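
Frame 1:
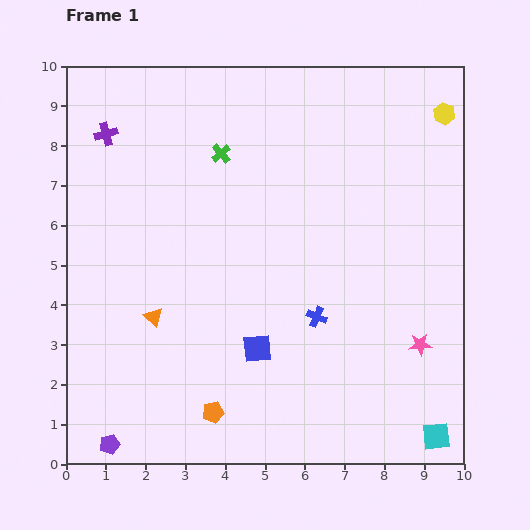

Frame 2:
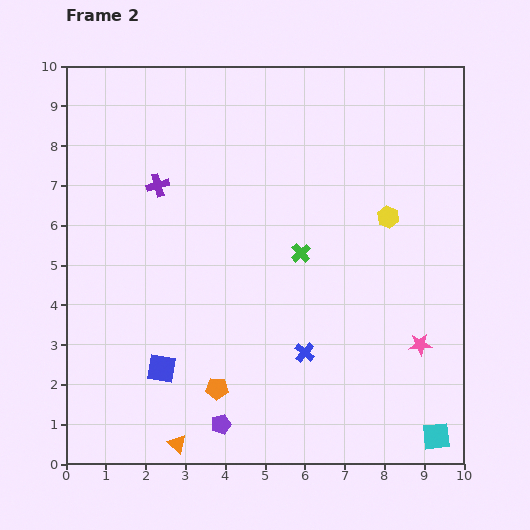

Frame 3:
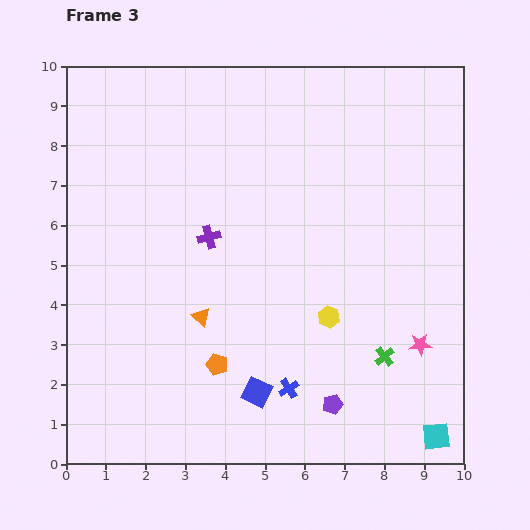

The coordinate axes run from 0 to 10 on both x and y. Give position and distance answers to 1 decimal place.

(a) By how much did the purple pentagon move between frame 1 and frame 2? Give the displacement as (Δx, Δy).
(2.8, 0.5)

The purple pentagon was at (1.1, 0.5) in frame 1 and (3.9, 1.0) in frame 2.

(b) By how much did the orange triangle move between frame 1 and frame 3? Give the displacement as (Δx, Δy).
(1.2, 0.0)

The orange triangle was at (2.2, 3.7) in frame 1 and (3.4, 3.7) in frame 3.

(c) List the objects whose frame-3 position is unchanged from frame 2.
the pink star, the cyan square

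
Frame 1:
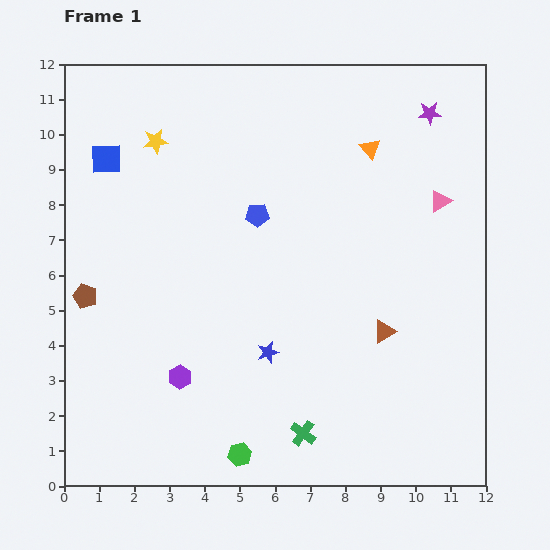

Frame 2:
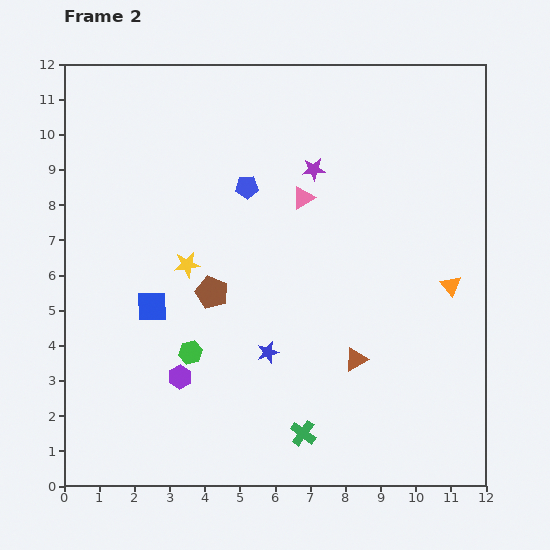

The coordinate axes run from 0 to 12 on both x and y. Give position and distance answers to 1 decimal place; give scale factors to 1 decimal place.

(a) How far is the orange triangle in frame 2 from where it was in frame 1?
4.5

The orange triangle moved from (8.7, 9.6) to (11.0, 5.7), a distance of √(2.3² + 3.9²) ≈ 4.5.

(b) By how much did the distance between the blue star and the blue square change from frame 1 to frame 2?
-3.7

Distance in frame 1: 7.2. Distance in frame 2: 3.5.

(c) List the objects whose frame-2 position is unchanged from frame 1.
the purple hexagon, the blue star, the green cross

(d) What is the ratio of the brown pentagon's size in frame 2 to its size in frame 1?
1.3×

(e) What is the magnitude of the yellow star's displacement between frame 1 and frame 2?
3.6

The yellow star moved from (2.6, 9.8) to (3.5, 6.3), a distance of √(0.9² + 3.5²) ≈ 3.6.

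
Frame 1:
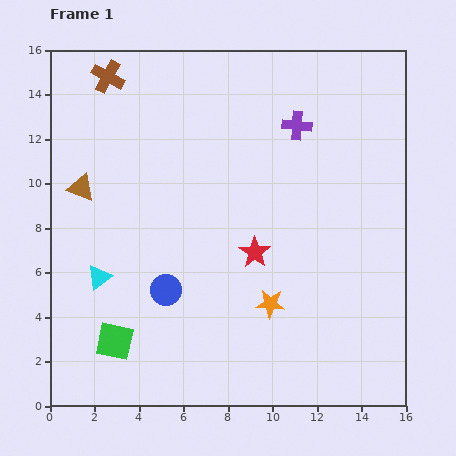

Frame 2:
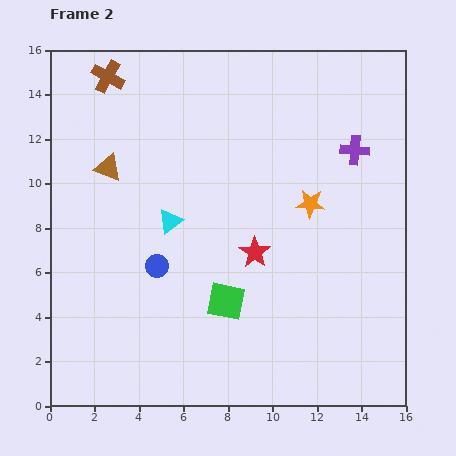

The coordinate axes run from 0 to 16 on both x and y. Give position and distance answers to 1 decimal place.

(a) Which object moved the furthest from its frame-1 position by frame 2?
the green square

(moved 5.3; next 4.8)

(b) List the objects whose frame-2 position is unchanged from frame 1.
the red star, the brown cross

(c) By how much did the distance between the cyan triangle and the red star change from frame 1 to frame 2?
-3.1

Distance in frame 1: 7.1. Distance in frame 2: 4.0.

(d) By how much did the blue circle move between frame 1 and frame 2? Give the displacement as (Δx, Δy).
(-0.4, 1.1)

The blue circle was at (5.2, 5.2) in frame 1 and (4.8, 6.3) in frame 2.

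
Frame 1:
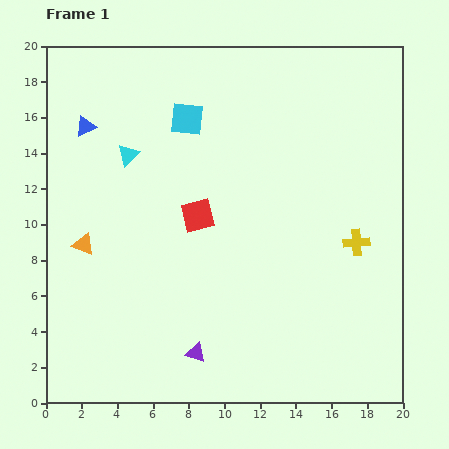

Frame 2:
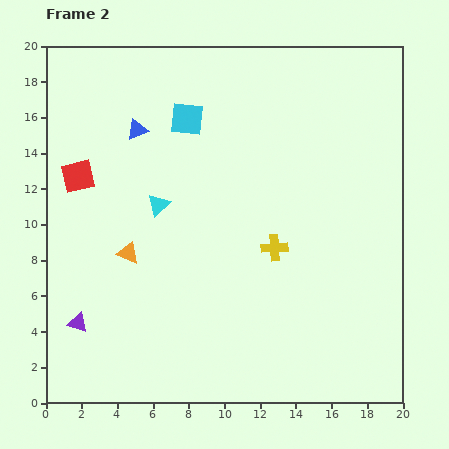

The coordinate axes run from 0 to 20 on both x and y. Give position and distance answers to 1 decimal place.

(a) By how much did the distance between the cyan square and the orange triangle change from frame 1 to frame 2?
-0.9

Distance in frame 1: 9.1. Distance in frame 2: 8.2.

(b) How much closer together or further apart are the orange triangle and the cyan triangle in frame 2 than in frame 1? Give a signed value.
-2.4

Distance in frame 1: 5.6. Distance in frame 2: 3.2.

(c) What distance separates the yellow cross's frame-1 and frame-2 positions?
4.6

The yellow cross moved from (17.4, 9.0) to (12.8, 8.7), a distance of √(4.6² + 0.3²) ≈ 4.6.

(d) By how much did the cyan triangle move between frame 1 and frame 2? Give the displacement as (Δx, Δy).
(1.7, -2.8)

The cyan triangle was at (4.6, 13.9) in frame 1 and (6.3, 11.1) in frame 2.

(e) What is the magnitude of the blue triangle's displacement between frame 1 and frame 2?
2.9

The blue triangle moved from (2.2, 15.5) to (5.1, 15.3), a distance of √(2.9² + 0.2²) ≈ 2.9.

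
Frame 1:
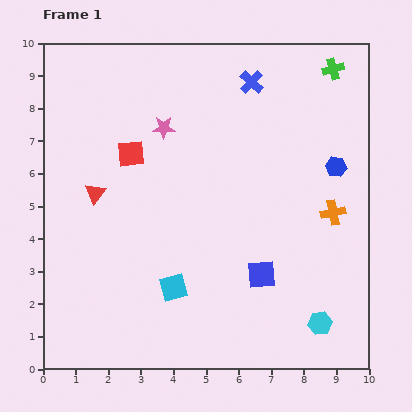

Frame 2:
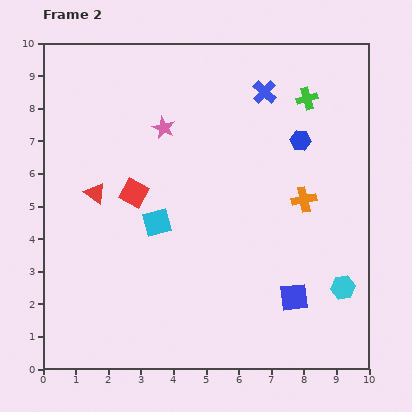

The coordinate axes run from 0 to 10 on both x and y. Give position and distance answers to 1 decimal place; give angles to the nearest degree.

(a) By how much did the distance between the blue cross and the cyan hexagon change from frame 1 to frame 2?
-1.2

Distance in frame 1: 7.7. Distance in frame 2: 6.5.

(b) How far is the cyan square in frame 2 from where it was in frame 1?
2.1

The cyan square moved from (4.0, 2.5) to (3.5, 4.5), a distance of √(0.5² + 2.0²) ≈ 2.1.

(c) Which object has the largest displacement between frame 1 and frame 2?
the cyan square

(moved 2.1; next 1.4)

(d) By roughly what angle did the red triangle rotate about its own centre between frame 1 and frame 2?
33° counter-clockwise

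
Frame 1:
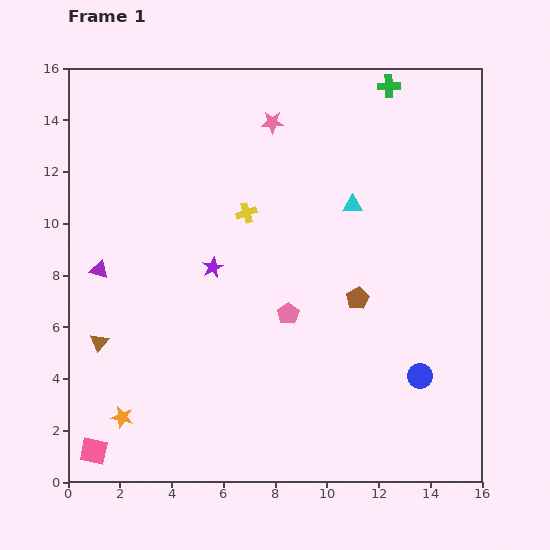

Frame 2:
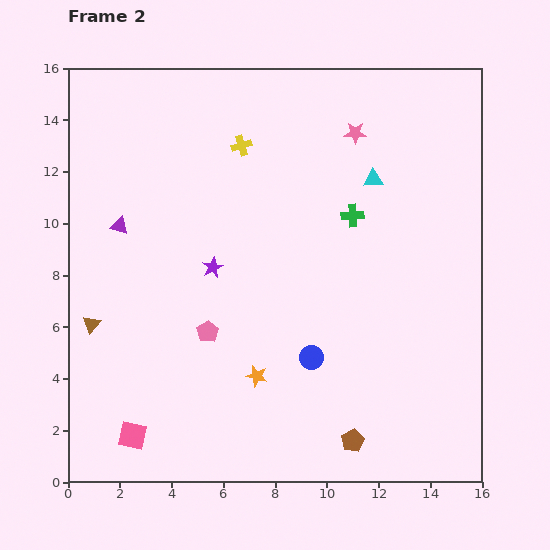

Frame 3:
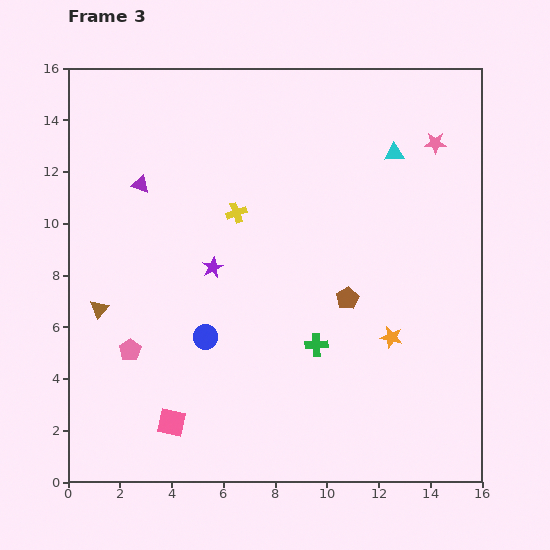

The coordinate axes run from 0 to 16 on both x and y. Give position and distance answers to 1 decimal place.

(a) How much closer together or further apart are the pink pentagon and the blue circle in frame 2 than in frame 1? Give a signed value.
-1.5

Distance in frame 1: 5.6. Distance in frame 2: 4.1.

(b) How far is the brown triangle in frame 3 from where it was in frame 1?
1.3

The brown triangle moved from (1.2, 5.4) to (1.2, 6.7), a distance of √(0.0² + 1.3²) ≈ 1.3.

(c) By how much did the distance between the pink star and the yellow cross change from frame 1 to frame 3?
+4.6

Distance in frame 1: 3.6. Distance in frame 3: 8.2.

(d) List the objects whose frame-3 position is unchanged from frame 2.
the purple star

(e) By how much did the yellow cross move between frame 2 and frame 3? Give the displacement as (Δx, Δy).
(-0.2, -2.6)

The yellow cross was at (6.7, 13.0) in frame 2 and (6.5, 10.4) in frame 3.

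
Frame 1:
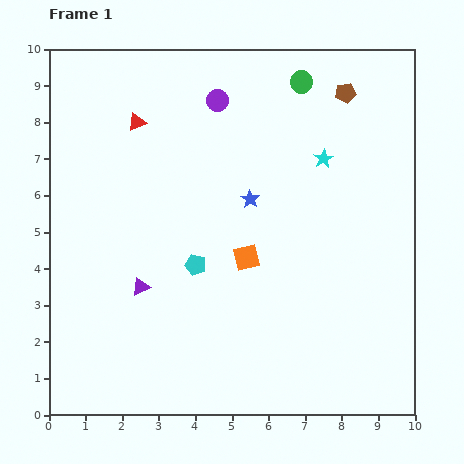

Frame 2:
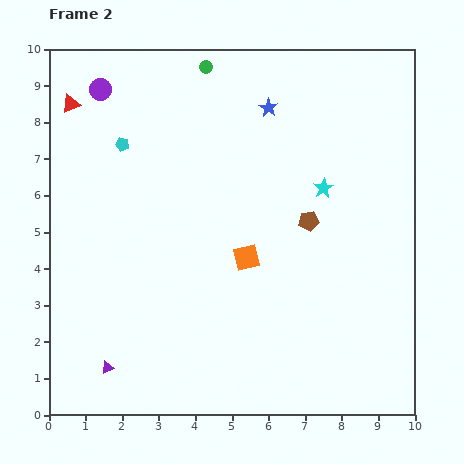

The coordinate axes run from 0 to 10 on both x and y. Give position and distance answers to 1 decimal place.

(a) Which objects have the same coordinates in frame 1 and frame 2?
the orange square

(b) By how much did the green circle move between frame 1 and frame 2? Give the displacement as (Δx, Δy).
(-2.6, 0.4)

The green circle was at (6.9, 9.1) in frame 1 and (4.3, 9.5) in frame 2.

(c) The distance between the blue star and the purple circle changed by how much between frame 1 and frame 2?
+1.8

Distance in frame 1: 2.8. Distance in frame 2: 4.6.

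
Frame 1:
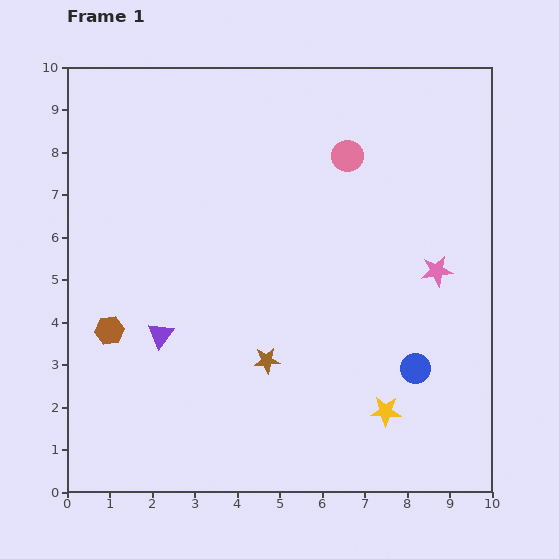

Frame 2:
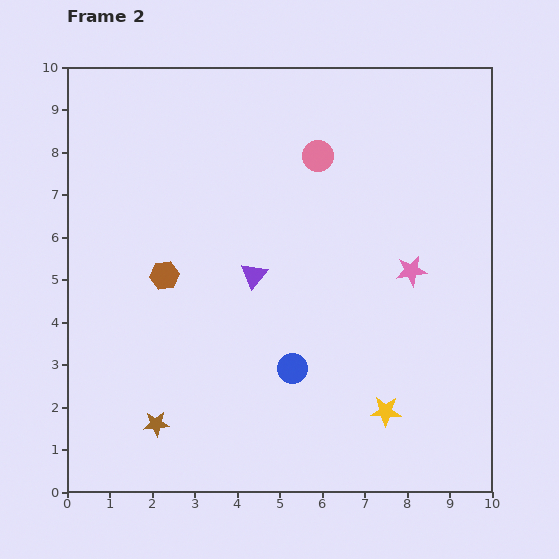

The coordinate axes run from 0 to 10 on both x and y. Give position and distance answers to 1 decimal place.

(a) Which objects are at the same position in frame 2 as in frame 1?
the yellow star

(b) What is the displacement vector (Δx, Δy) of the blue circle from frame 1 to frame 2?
(-2.9, 0.0)

The blue circle was at (8.2, 2.9) in frame 1 and (5.3, 2.9) in frame 2.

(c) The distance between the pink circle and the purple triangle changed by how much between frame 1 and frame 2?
-2.9

Distance in frame 1: 6.1. Distance in frame 2: 3.2.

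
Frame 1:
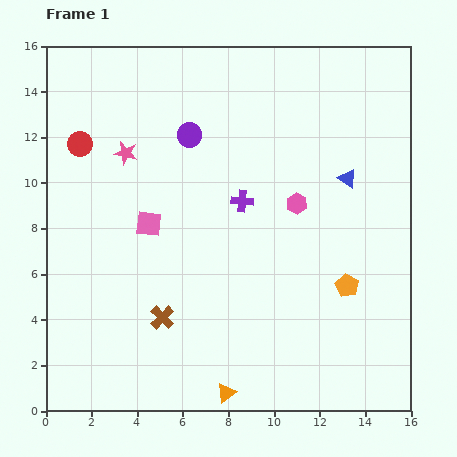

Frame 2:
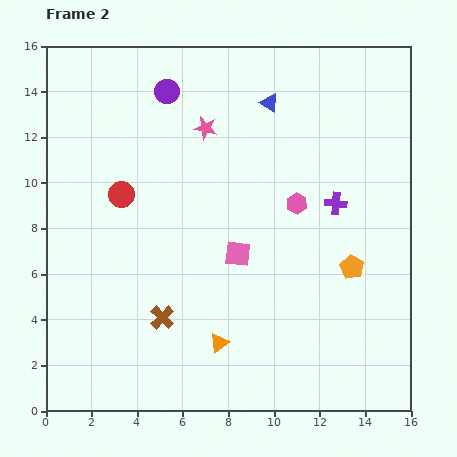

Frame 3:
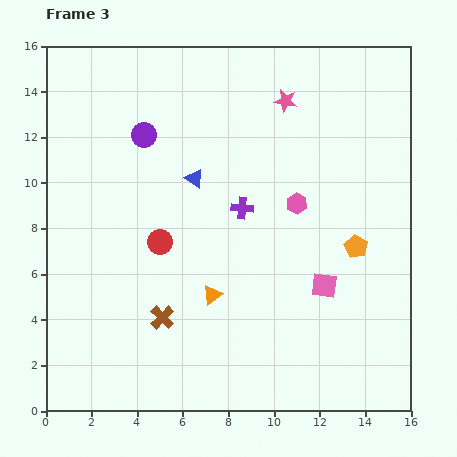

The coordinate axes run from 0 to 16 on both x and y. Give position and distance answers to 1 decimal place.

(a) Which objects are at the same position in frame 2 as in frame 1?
the pink hexagon, the brown cross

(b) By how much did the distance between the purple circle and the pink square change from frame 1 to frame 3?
+6.0

Distance in frame 1: 4.3. Distance in frame 3: 10.3.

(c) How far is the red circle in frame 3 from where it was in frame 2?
2.7

The red circle moved from (3.3, 9.5) to (5.0, 7.4), a distance of √(1.7² + 2.1²) ≈ 2.7.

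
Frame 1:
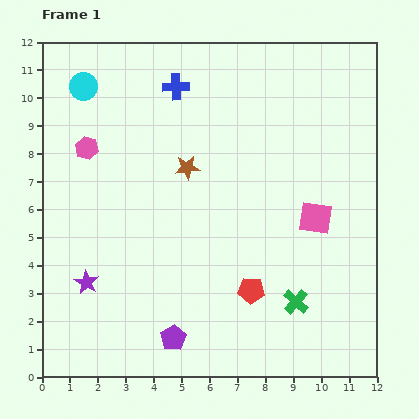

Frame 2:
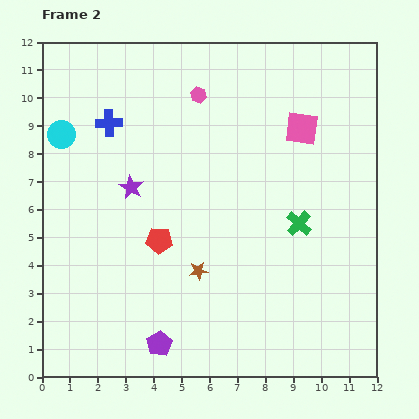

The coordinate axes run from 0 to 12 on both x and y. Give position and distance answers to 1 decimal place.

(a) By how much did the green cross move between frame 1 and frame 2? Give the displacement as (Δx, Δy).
(0.1, 2.8)

The green cross was at (9.1, 2.7) in frame 1 and (9.2, 5.5) in frame 2.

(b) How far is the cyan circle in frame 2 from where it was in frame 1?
1.9

The cyan circle moved from (1.5, 10.4) to (0.7, 8.7), a distance of √(0.8² + 1.7²) ≈ 1.9.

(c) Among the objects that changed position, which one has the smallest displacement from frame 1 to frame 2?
the purple pentagon

(moved 0.5)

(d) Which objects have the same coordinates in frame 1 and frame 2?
none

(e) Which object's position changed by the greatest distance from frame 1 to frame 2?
the pink hexagon

(moved 4.4; next 3.8)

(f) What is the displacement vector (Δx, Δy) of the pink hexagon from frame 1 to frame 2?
(4.0, 1.9)

The pink hexagon was at (1.6, 8.2) in frame 1 and (5.6, 10.1) in frame 2.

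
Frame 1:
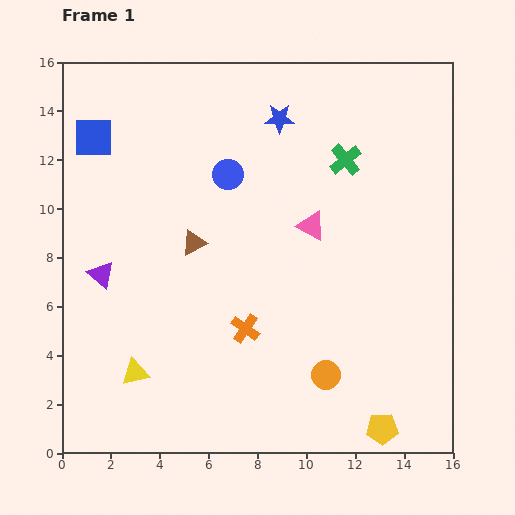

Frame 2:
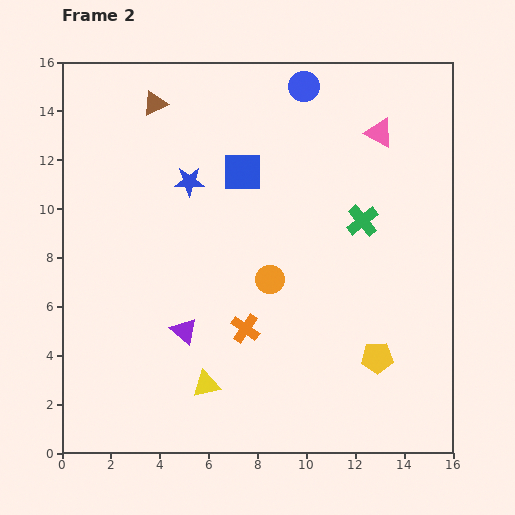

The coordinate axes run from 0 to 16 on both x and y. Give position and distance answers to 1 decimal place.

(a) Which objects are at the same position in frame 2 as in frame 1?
the orange cross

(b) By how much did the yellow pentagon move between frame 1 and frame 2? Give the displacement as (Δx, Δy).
(-0.2, 2.9)

The yellow pentagon was at (13.1, 1.0) in frame 1 and (12.9, 3.9) in frame 2.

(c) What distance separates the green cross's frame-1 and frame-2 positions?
2.6

The green cross moved from (11.6, 12.0) to (12.3, 9.5), a distance of √(0.7² + 2.5²) ≈ 2.6.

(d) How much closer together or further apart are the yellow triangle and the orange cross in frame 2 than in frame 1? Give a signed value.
-2.0

Distance in frame 1: 4.8. Distance in frame 2: 2.8.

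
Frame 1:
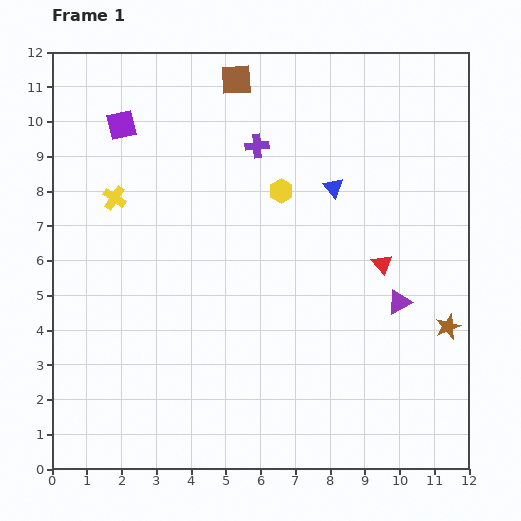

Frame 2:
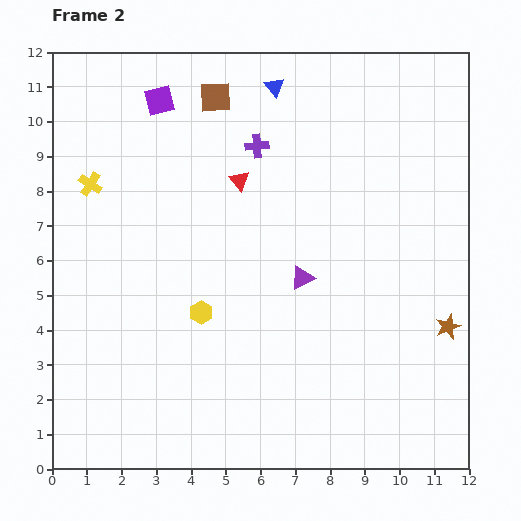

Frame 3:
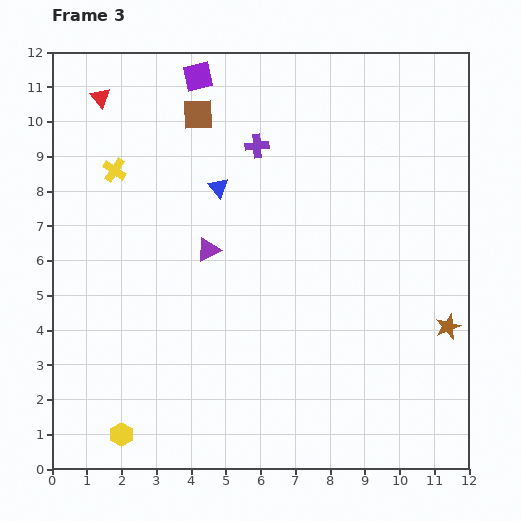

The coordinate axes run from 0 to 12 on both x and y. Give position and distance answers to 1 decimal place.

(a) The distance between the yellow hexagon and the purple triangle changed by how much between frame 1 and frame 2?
-1.6

Distance in frame 1: 4.7. Distance in frame 2: 3.1.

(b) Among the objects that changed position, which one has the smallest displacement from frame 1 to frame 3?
the yellow cross

(moved 0.8)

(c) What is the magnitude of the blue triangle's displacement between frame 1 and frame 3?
3.3

The blue triangle moved from (8.1, 8.1) to (4.8, 8.1), a distance of √(3.3² + 0.0²) ≈ 3.3.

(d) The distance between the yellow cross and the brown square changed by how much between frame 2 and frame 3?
-1.5

Distance in frame 2: 4.4. Distance in frame 3: 2.9.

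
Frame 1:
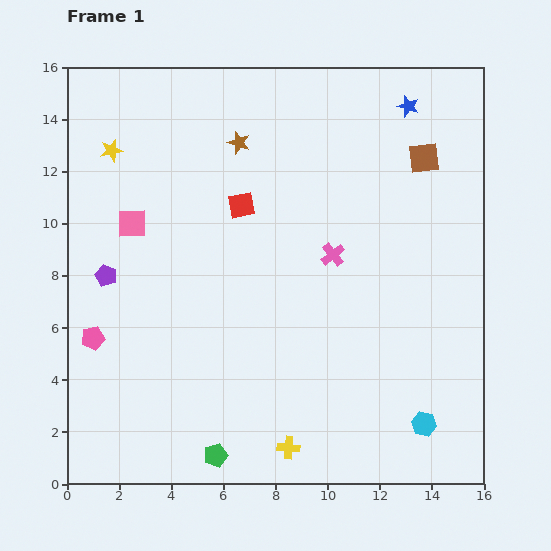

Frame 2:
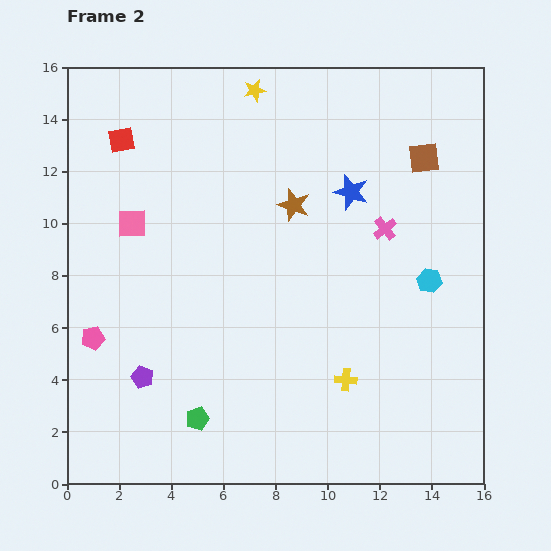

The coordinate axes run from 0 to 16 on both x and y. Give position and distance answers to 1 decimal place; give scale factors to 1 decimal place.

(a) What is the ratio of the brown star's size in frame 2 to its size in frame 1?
1.5×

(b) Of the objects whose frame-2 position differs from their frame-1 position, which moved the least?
the green pentagon

(moved 1.6)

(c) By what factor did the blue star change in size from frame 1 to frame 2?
1.6×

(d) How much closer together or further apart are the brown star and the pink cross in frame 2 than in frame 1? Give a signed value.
-2.0

Distance in frame 1: 5.6. Distance in frame 2: 3.6.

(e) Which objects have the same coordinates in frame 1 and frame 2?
the brown square, the pink square, the pink pentagon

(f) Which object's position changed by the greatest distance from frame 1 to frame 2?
the yellow star

(moved 6.0; next 5.5)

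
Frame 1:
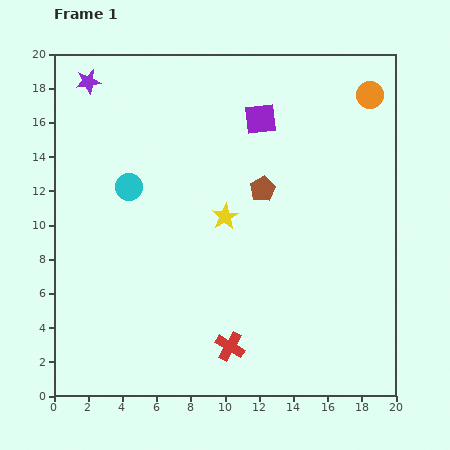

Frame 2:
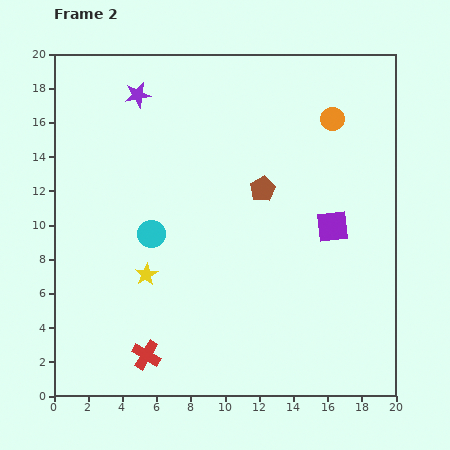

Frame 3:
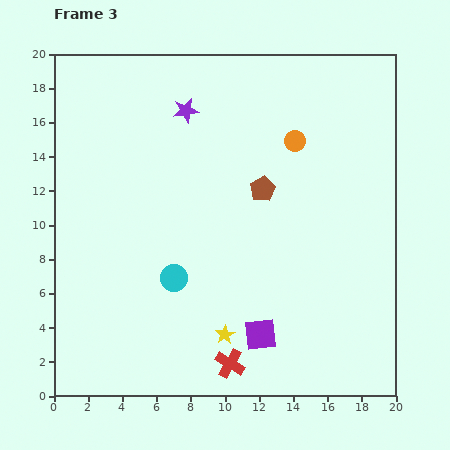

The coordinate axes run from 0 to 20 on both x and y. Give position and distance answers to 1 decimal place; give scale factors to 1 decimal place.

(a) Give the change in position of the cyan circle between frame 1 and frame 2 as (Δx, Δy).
(1.3, -2.7)

The cyan circle was at (4.4, 12.2) in frame 1 and (5.7, 9.5) in frame 2.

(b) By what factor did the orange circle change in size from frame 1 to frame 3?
0.8×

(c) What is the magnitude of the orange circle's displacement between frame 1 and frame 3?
5.2

The orange circle moved from (18.5, 17.6) to (14.1, 14.9), a distance of √(4.4² + 2.7²) ≈ 5.2.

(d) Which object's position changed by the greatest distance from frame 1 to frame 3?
the purple square

(moved 12.6; next 6.9)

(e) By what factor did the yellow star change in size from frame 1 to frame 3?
0.7×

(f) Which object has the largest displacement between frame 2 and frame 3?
the purple square

(moved 7.6; next 5.8)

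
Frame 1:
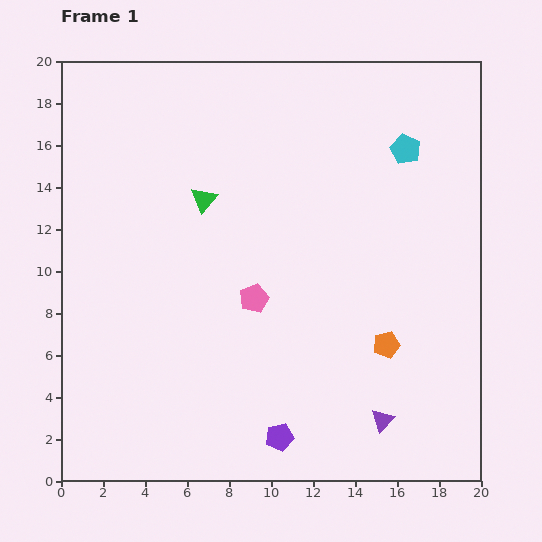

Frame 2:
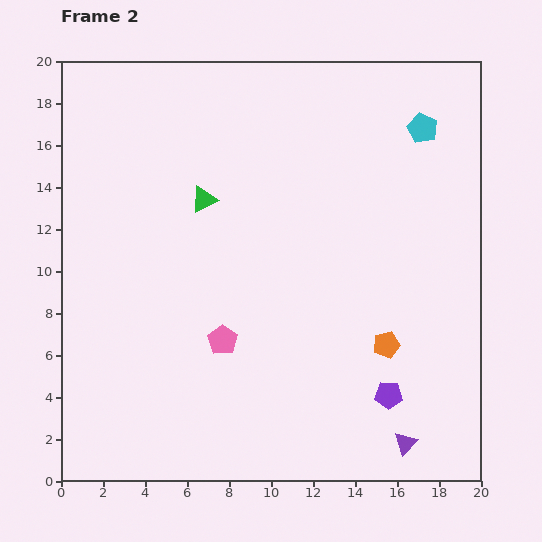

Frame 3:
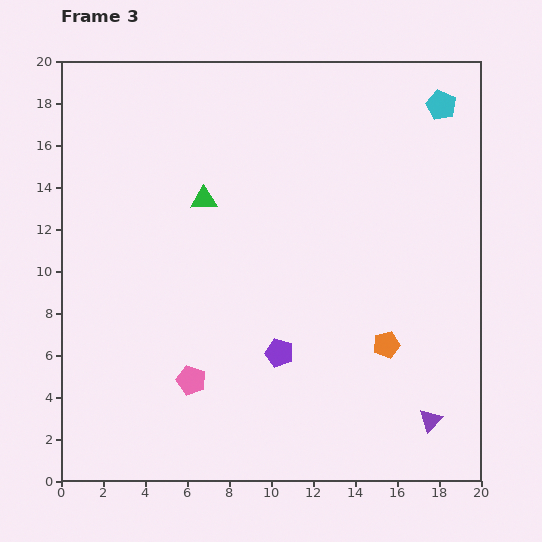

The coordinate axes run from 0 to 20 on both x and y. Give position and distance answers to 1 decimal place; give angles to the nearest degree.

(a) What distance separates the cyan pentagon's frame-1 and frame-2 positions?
1.3

The cyan pentagon moved from (16.4, 15.8) to (17.2, 16.8), a distance of √(0.8² + 1.0²) ≈ 1.3.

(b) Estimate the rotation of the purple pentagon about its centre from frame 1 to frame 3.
31° clockwise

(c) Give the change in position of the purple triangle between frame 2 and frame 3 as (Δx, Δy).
(1.2, 1.1)

The purple triangle was at (16.4, 1.8) in frame 2 and (17.6, 2.9) in frame 3.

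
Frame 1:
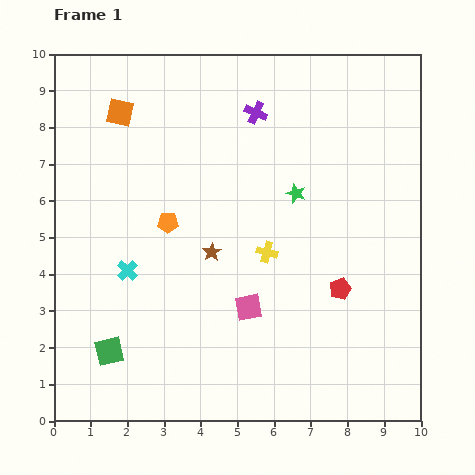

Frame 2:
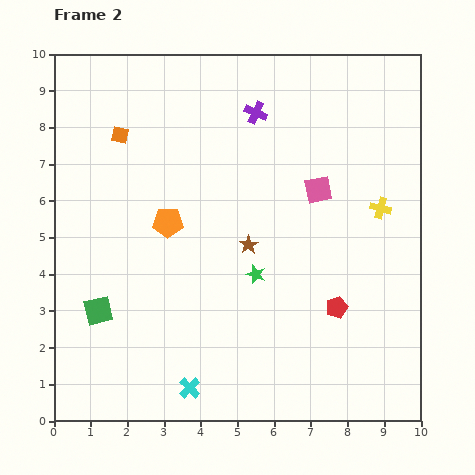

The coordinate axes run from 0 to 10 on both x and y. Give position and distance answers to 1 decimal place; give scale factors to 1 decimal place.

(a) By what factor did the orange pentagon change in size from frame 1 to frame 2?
1.4×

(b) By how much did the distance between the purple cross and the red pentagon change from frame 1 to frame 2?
+0.4

Distance in frame 1: 5.3. Distance in frame 2: 5.7.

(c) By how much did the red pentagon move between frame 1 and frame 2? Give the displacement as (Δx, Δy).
(-0.1, -0.5)

The red pentagon was at (7.8, 3.6) in frame 1 and (7.7, 3.1) in frame 2.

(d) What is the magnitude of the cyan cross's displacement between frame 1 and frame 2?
3.6

The cyan cross moved from (2.0, 4.1) to (3.7, 0.9), a distance of √(1.7² + 3.2²) ≈ 3.6.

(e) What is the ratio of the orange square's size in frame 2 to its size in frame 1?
0.6×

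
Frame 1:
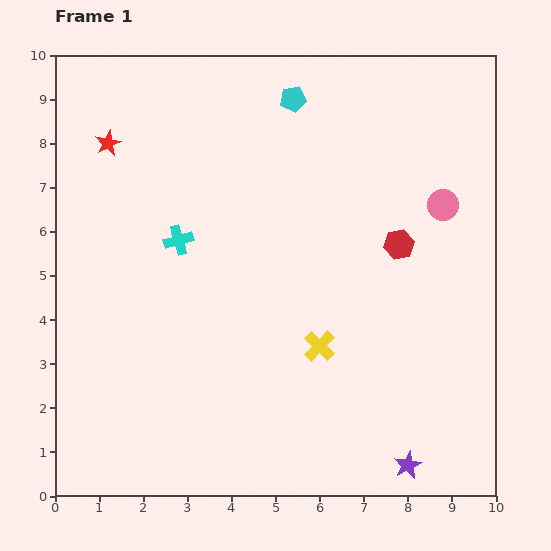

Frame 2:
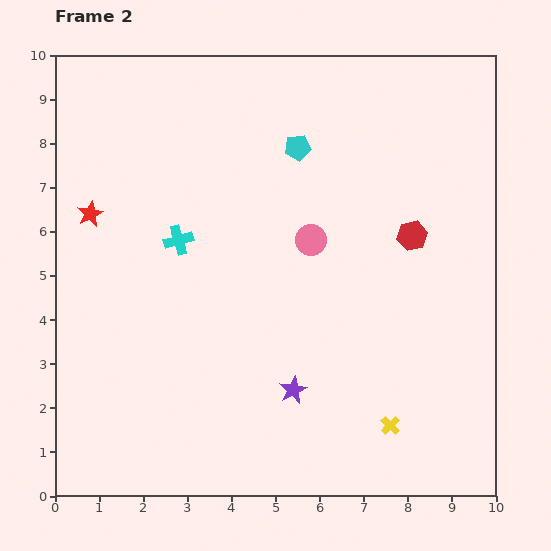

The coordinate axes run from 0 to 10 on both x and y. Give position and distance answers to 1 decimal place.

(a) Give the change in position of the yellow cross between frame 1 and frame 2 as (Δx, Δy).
(1.6, -1.8)

The yellow cross was at (6.0, 3.4) in frame 1 and (7.6, 1.6) in frame 2.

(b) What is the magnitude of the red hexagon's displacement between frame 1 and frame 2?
0.4

The red hexagon moved from (7.8, 5.7) to (8.1, 5.9), a distance of √(0.3² + 0.2²) ≈ 0.4.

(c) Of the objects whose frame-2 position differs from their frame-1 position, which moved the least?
the red hexagon

(moved 0.4)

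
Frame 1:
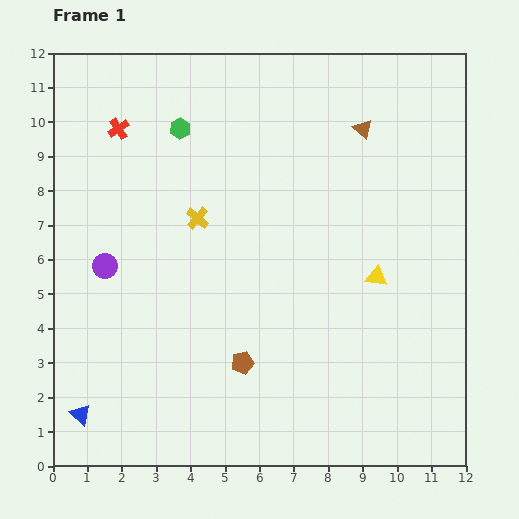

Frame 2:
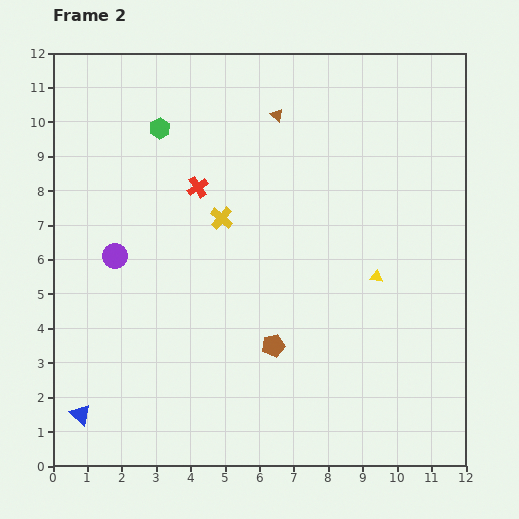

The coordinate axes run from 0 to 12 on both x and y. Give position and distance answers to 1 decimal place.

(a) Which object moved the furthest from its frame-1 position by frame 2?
the red cross

(moved 2.9; next 2.5)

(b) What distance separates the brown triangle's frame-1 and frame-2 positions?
2.5

The brown triangle moved from (9.0, 9.8) to (6.5, 10.2), a distance of √(2.5² + 0.4²) ≈ 2.5.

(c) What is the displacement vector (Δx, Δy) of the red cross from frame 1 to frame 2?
(2.3, -1.7)

The red cross was at (1.9, 9.8) in frame 1 and (4.2, 8.1) in frame 2.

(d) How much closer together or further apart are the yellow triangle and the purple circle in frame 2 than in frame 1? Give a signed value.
-0.3

Distance in frame 1: 7.9. Distance in frame 2: 7.6.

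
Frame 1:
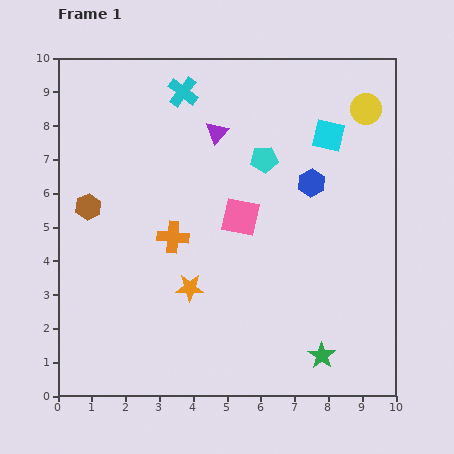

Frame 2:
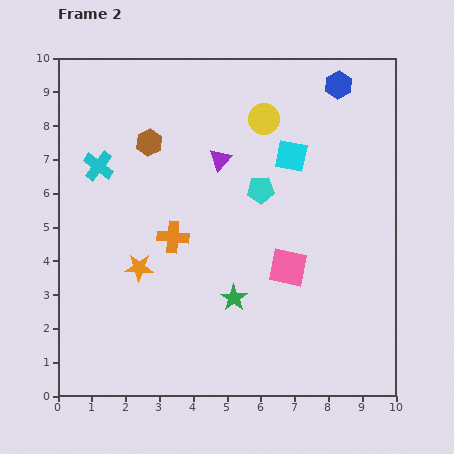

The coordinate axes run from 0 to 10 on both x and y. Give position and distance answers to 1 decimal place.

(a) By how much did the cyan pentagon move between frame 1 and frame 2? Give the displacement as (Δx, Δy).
(-0.1, -0.9)

The cyan pentagon was at (6.1, 7.0) in frame 1 and (6.0, 6.1) in frame 2.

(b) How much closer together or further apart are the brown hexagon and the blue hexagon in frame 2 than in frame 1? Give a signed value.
-0.7

Distance in frame 1: 6.6. Distance in frame 2: 5.9.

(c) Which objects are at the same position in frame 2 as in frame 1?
the orange cross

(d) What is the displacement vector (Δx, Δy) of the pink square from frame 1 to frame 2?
(1.4, -1.5)

The pink square was at (5.4, 5.3) in frame 1 and (6.8, 3.8) in frame 2.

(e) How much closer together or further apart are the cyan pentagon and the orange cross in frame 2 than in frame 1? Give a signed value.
-0.5

Distance in frame 1: 3.5. Distance in frame 2: 3.0.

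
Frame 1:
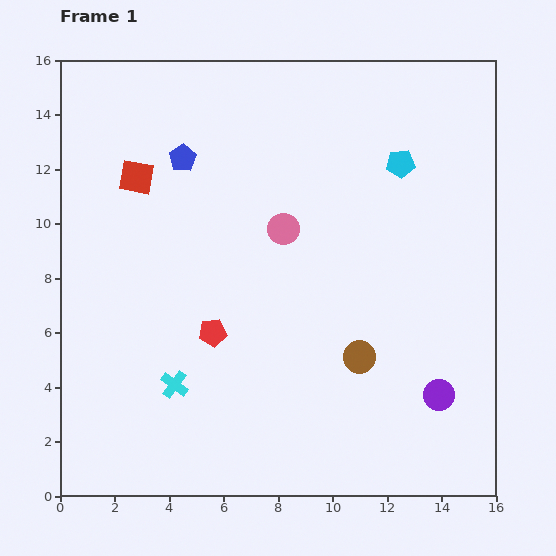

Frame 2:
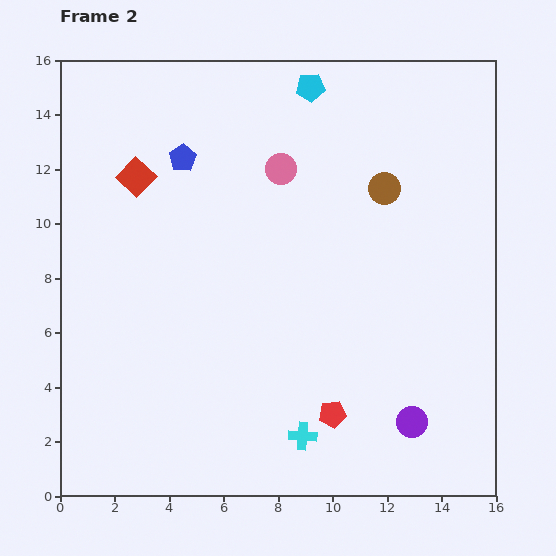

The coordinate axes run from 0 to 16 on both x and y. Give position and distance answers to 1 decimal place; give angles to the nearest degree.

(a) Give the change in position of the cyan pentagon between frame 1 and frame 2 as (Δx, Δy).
(-3.3, 2.8)

The cyan pentagon was at (12.5, 12.2) in frame 1 and (9.2, 15.0) in frame 2.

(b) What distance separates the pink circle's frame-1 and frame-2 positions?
2.2

The pink circle moved from (8.2, 9.8) to (8.1, 12.0), a distance of √(0.1² + 2.2²) ≈ 2.2.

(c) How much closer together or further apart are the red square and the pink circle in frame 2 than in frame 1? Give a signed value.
-0.4

Distance in frame 1: 5.7. Distance in frame 2: 5.3.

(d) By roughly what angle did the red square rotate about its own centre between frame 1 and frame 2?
33° clockwise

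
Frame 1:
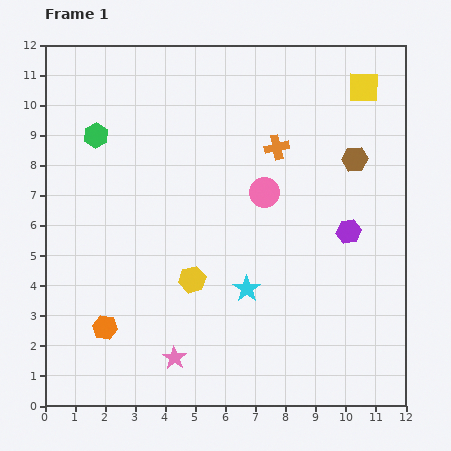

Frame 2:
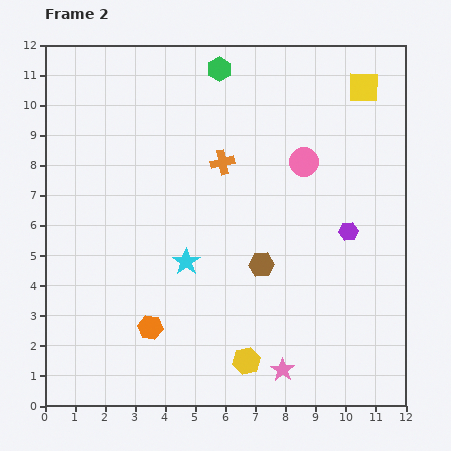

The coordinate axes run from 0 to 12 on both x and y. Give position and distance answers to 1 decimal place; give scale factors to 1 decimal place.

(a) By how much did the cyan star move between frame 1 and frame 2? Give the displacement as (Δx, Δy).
(-2.0, 0.9)

The cyan star was at (6.7, 3.9) in frame 1 and (4.7, 4.8) in frame 2.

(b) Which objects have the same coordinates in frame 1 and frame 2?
the yellow square, the purple hexagon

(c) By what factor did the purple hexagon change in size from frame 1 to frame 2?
0.8×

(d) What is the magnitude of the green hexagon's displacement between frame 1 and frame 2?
4.7

The green hexagon moved from (1.7, 9.0) to (5.8, 11.2), a distance of √(4.1² + 2.2²) ≈ 4.7.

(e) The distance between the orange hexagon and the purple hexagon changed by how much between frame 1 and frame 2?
-1.4

Distance in frame 1: 8.7. Distance in frame 2: 7.3.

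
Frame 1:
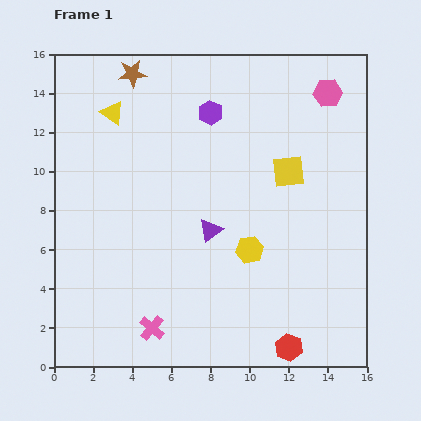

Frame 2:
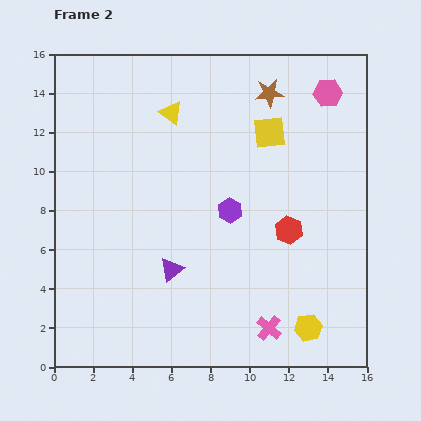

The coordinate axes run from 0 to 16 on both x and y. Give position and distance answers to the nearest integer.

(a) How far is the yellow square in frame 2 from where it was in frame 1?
2

The yellow square moved from (12, 10) to (11, 12), a distance of √(1² + 2²) ≈ 2.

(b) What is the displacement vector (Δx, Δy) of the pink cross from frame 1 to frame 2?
(6, 0)

The pink cross was at (5, 2) in frame 1 and (11, 2) in frame 2.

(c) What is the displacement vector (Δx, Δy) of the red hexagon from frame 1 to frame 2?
(0, 6)

The red hexagon was at (12, 1) in frame 1 and (12, 7) in frame 2.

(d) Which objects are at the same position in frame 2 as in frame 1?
the pink hexagon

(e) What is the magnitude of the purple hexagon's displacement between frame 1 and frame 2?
5

The purple hexagon moved from (8, 13) to (9, 8), a distance of √(1² + 5²) ≈ 5.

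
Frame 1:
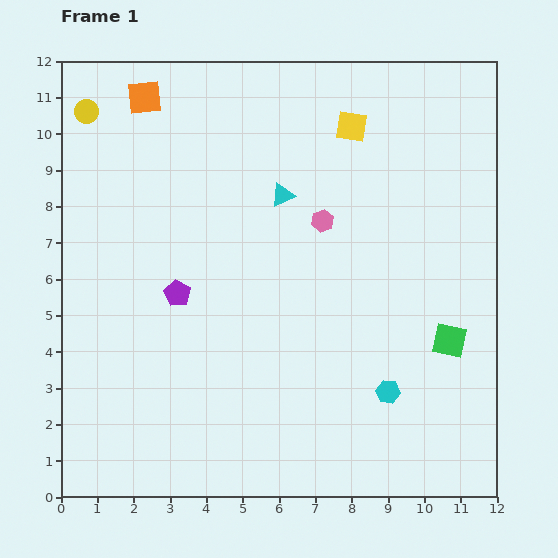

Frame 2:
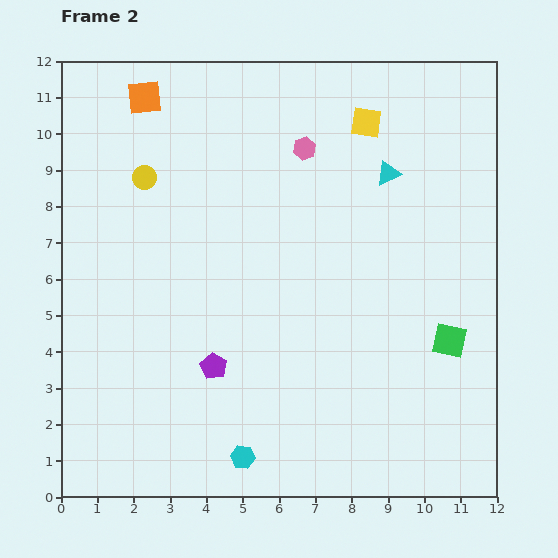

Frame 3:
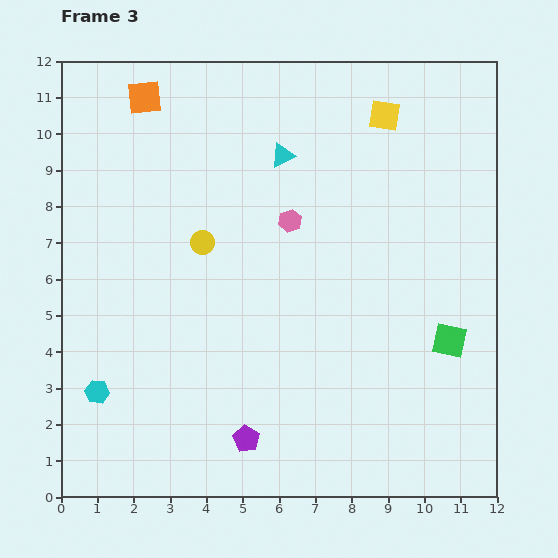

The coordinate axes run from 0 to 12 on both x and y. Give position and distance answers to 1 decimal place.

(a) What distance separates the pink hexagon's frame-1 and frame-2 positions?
2.1

The pink hexagon moved from (7.2, 7.6) to (6.7, 9.6), a distance of √(0.5² + 2.0²) ≈ 2.1.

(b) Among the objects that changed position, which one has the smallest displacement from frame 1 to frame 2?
the yellow square

(moved 0.4)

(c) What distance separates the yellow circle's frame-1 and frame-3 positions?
4.8

The yellow circle moved from (0.7, 10.6) to (3.9, 7.0), a distance of √(3.2² + 3.6²) ≈ 4.8.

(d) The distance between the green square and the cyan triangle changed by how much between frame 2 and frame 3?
+2.0

Distance in frame 2: 4.9. Distance in frame 3: 6.9.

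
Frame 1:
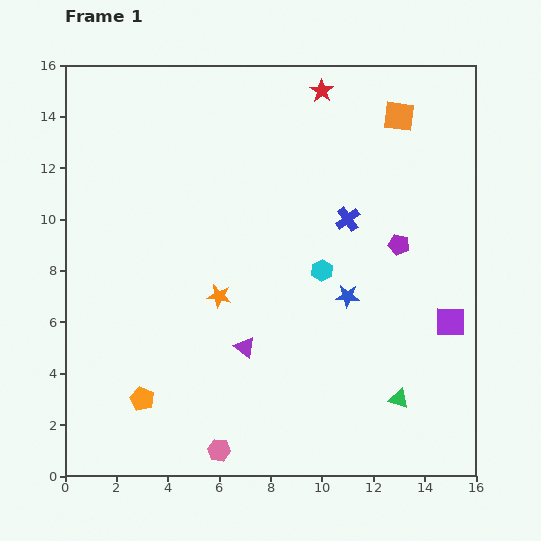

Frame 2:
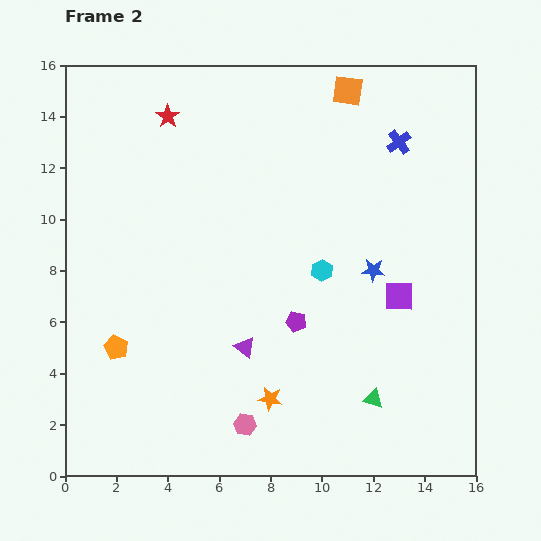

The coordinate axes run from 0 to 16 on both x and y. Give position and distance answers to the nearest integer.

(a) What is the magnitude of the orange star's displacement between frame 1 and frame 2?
4

The orange star moved from (6, 7) to (8, 3), a distance of √(2² + 4²) ≈ 4.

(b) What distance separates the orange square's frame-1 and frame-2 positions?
2

The orange square moved from (13, 14) to (11, 15), a distance of √(2² + 1²) ≈ 2.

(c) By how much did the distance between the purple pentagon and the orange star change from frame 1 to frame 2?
-4

Distance in frame 1: 7. Distance in frame 2: 3.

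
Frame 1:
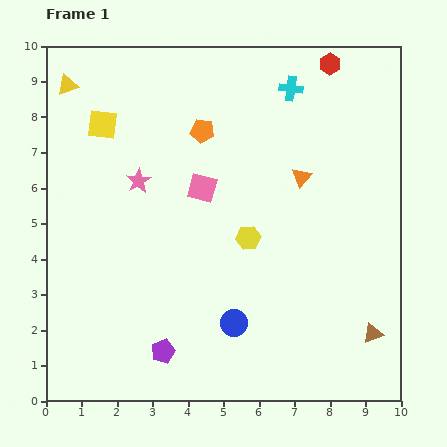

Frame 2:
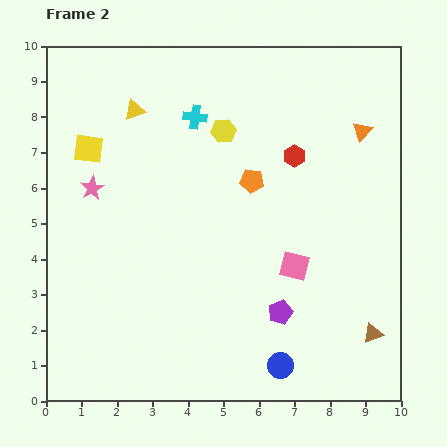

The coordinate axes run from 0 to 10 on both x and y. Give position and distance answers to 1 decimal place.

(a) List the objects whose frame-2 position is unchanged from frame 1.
the brown triangle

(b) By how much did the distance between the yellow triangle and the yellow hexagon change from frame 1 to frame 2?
-4.1

Distance in frame 1: 6.7. Distance in frame 2: 2.6.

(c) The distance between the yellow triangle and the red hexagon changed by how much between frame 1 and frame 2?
-2.7

Distance in frame 1: 7.4. Distance in frame 2: 4.7.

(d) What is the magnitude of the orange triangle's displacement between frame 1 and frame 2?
2.1

The orange triangle moved from (7.2, 6.3) to (8.9, 7.6), a distance of √(1.7² + 1.3²) ≈ 2.1.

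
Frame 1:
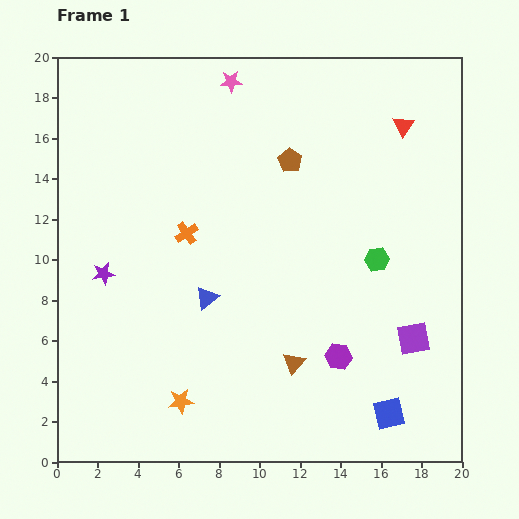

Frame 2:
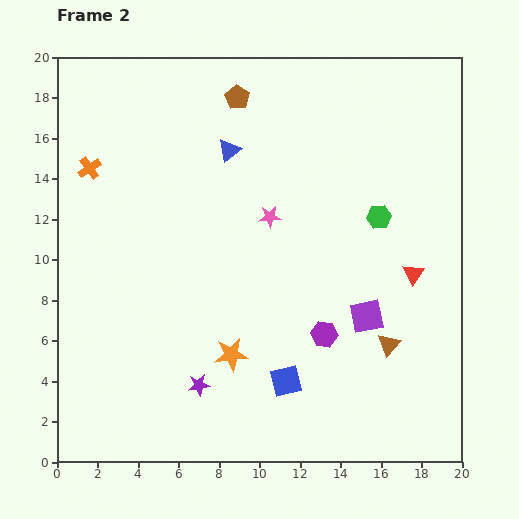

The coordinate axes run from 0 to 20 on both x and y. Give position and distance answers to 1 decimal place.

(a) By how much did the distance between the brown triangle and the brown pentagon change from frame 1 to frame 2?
+4.3

Distance in frame 1: 10.0. Distance in frame 2: 14.3.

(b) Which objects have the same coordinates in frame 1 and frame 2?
none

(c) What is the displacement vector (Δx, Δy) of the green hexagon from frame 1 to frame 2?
(0.1, 2.1)

The green hexagon was at (15.8, 10.0) in frame 1 and (15.9, 12.1) in frame 2.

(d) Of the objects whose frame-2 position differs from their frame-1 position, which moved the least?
the purple hexagon

(moved 1.3)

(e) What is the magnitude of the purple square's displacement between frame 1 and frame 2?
2.5

The purple square moved from (17.6, 6.1) to (15.3, 7.2), a distance of √(2.3² + 1.1²) ≈ 2.5.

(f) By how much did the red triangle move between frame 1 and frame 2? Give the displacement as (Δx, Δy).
(0.5, -7.3)

The red triangle was at (17.1, 16.6) in frame 1 and (17.6, 9.3) in frame 2.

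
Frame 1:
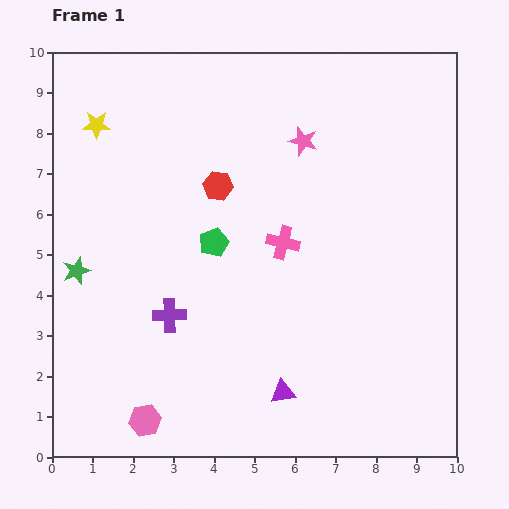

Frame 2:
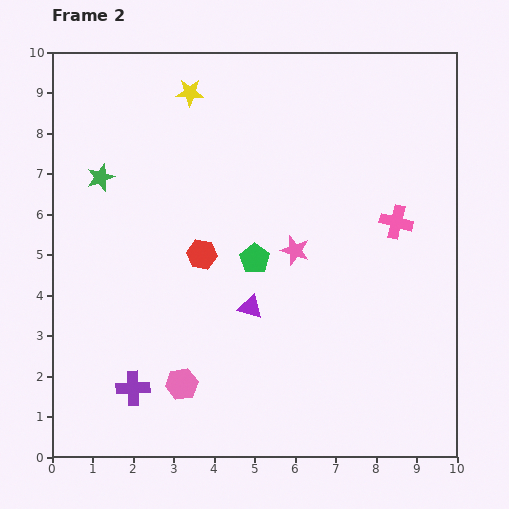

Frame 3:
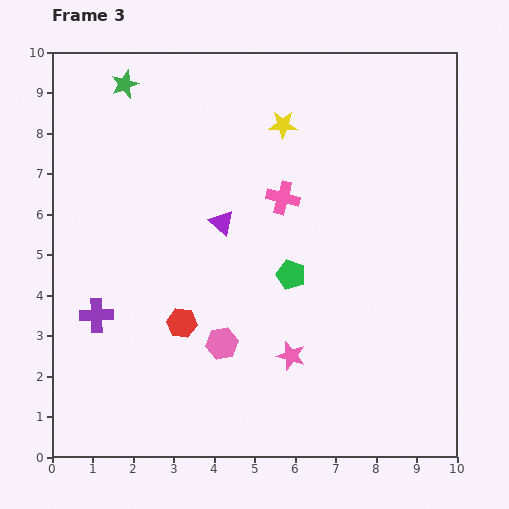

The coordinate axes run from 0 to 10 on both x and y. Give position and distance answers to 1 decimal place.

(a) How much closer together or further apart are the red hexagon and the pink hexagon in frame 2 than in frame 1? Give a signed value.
-2.9

Distance in frame 1: 6.1. Distance in frame 2: 3.2.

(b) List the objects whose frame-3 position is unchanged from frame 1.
none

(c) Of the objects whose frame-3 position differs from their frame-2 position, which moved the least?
the green pentagon

(moved 1.0)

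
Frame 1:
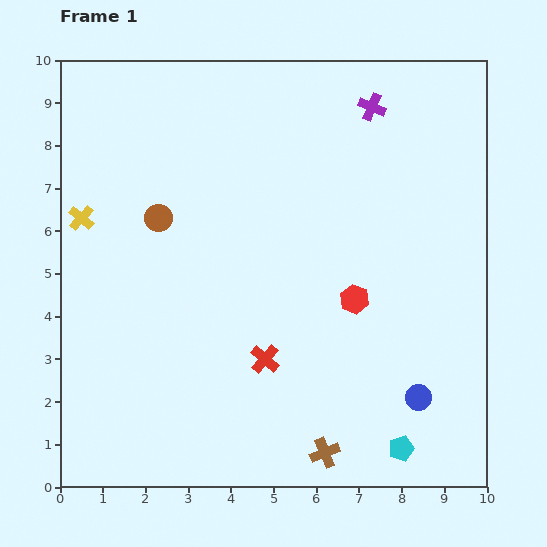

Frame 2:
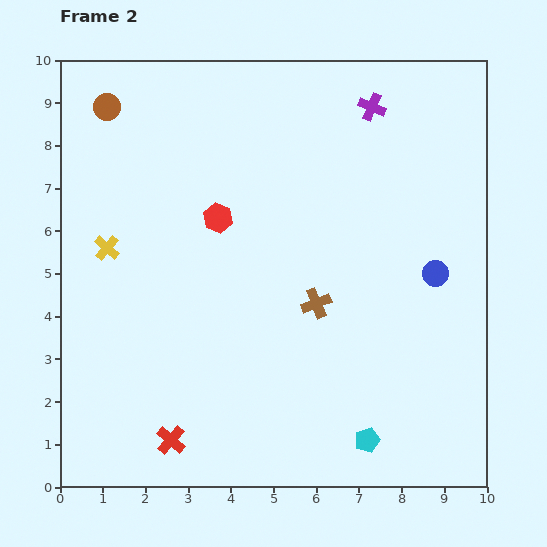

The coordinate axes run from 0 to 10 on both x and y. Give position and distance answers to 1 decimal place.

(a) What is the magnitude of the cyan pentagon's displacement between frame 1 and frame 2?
0.8

The cyan pentagon moved from (8.0, 0.9) to (7.2, 1.1), a distance of √(0.8² + 0.2²) ≈ 0.8.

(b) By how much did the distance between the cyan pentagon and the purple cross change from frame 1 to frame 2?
-0.2

Distance in frame 1: 8.0. Distance in frame 2: 7.8.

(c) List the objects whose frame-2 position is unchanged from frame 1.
the purple cross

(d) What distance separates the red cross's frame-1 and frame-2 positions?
2.9

The red cross moved from (4.8, 3.0) to (2.6, 1.1), a distance of √(2.2² + 1.9²) ≈ 2.9.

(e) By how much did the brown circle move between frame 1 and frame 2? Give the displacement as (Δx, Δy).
(-1.2, 2.6)

The brown circle was at (2.3, 6.3) in frame 1 and (1.1, 8.9) in frame 2.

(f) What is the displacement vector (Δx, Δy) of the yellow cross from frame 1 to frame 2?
(0.6, -0.7)

The yellow cross was at (0.5, 6.3) in frame 1 and (1.1, 5.6) in frame 2.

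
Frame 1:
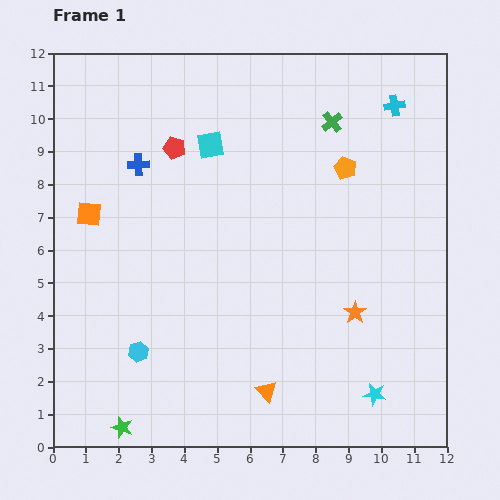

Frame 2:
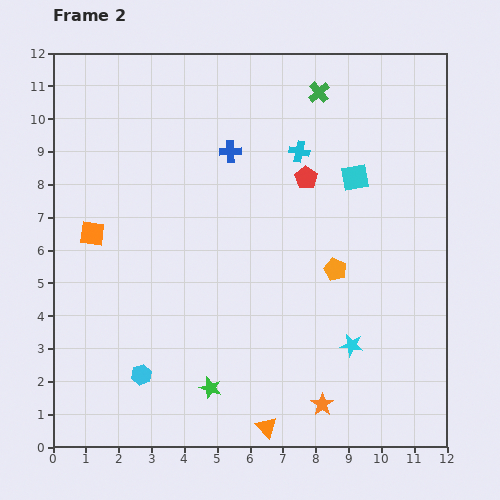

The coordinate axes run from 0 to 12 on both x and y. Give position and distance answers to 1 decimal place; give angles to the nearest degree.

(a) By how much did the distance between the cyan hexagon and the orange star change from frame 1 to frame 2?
-1.1

Distance in frame 1: 6.7. Distance in frame 2: 5.6.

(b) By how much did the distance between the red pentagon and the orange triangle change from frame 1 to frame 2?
-0.2

Distance in frame 1: 7.9. Distance in frame 2: 7.7.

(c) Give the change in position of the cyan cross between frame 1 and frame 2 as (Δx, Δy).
(-2.9, -1.4)

The cyan cross was at (10.4, 10.4) in frame 1 and (7.5, 9.0) in frame 2.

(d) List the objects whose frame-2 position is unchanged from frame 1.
none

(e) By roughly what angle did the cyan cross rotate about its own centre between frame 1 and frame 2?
21° clockwise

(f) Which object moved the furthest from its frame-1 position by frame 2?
the cyan square

(moved 4.5; next 4.1)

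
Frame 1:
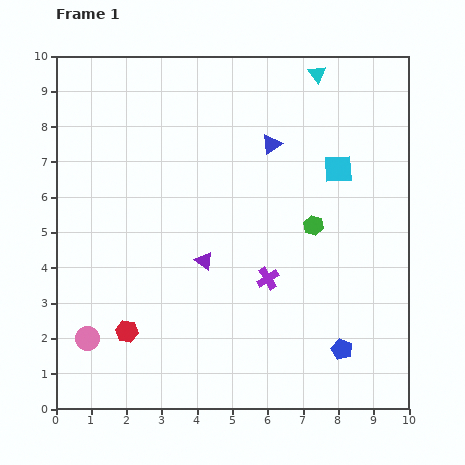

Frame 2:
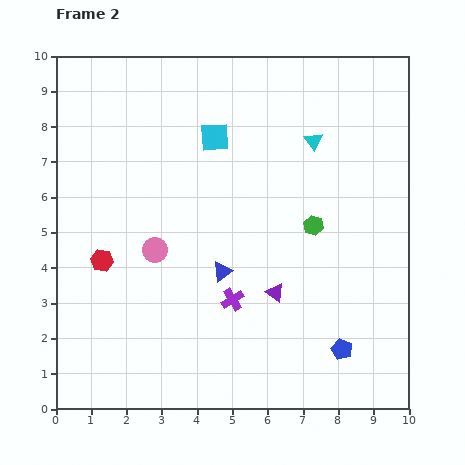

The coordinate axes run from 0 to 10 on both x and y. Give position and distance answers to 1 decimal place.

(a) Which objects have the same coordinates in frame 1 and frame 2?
the blue pentagon, the green hexagon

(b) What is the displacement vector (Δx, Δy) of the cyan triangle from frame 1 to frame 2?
(-0.1, -1.9)

The cyan triangle was at (7.4, 9.5) in frame 1 and (7.3, 7.6) in frame 2.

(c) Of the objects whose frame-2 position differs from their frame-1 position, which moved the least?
the purple cross

(moved 1.2)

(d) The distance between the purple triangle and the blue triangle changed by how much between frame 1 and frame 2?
-2.2

Distance in frame 1: 3.8. Distance in frame 2: 1.6.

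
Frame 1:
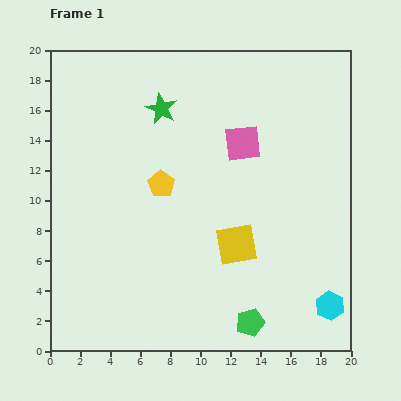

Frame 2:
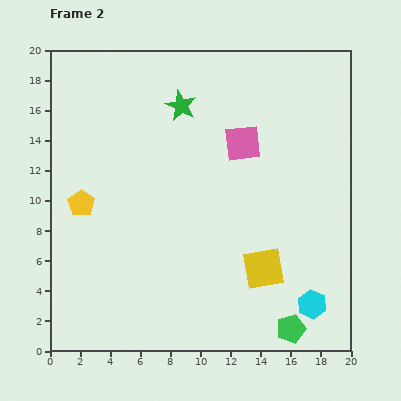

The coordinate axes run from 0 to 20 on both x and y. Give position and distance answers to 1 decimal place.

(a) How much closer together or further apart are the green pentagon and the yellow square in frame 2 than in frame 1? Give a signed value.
-0.9

Distance in frame 1: 5.3. Distance in frame 2: 4.4.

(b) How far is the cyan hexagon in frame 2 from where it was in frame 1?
1.2

The cyan hexagon moved from (18.6, 3.0) to (17.4, 3.1), a distance of √(1.2² + 0.1²) ≈ 1.2.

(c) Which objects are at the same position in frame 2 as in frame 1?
the pink square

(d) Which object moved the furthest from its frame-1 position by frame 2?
the yellow pentagon

(moved 5.5; next 2.7)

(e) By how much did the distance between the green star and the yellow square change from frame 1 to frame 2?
+1.8

Distance in frame 1: 10.3. Distance in frame 2: 12.1.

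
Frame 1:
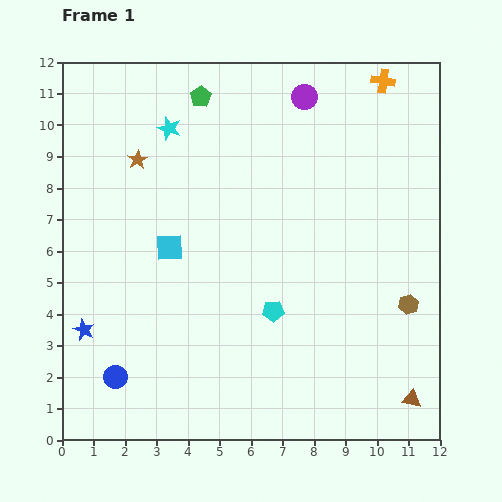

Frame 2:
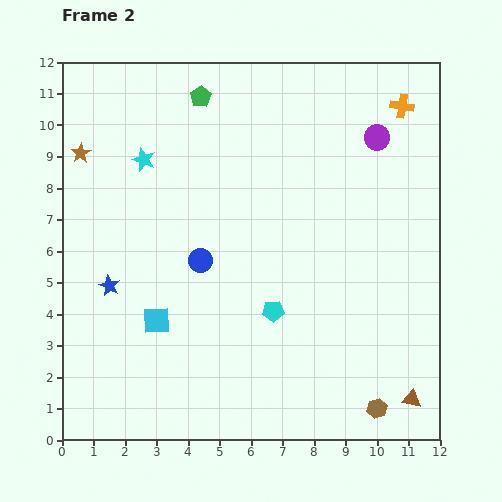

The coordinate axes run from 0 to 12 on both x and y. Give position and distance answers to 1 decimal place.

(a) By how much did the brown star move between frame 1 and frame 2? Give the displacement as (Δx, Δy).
(-1.8, 0.2)

The brown star was at (2.4, 8.9) in frame 1 and (0.6, 9.1) in frame 2.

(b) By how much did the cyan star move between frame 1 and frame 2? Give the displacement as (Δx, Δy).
(-0.8, -1.0)

The cyan star was at (3.4, 9.9) in frame 1 and (2.6, 8.9) in frame 2.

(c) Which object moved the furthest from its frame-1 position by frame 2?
the blue circle

(moved 4.6; next 3.4)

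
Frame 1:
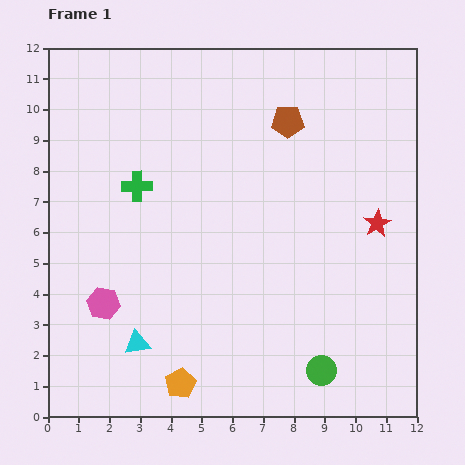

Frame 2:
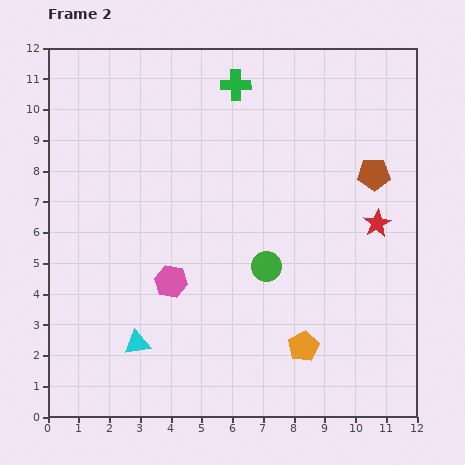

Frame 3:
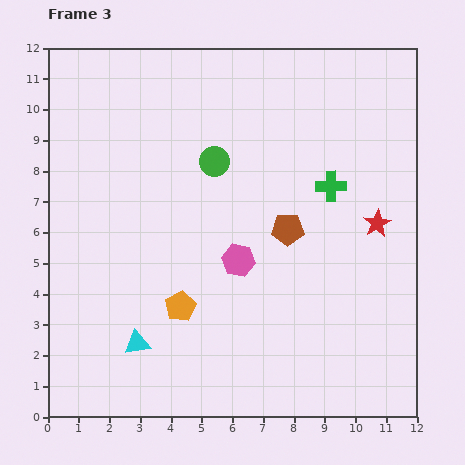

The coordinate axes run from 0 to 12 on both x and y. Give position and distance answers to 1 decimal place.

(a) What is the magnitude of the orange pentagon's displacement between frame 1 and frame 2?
4.2

The orange pentagon moved from (4.3, 1.1) to (8.3, 2.3), a distance of √(4.0² + 1.2²) ≈ 4.2.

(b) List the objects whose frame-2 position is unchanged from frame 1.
the red star, the cyan triangle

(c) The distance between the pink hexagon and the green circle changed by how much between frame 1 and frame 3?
-4.1

Distance in frame 1: 7.4. Distance in frame 3: 3.3.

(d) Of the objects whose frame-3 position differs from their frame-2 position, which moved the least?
the pink hexagon

(moved 2.3)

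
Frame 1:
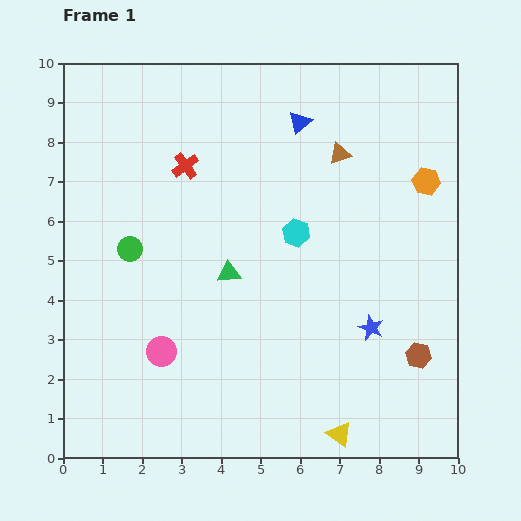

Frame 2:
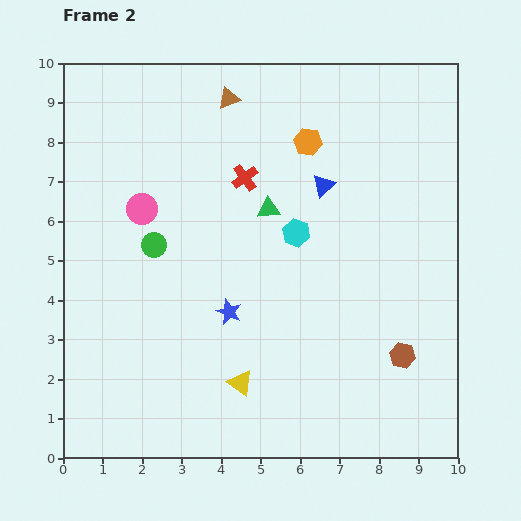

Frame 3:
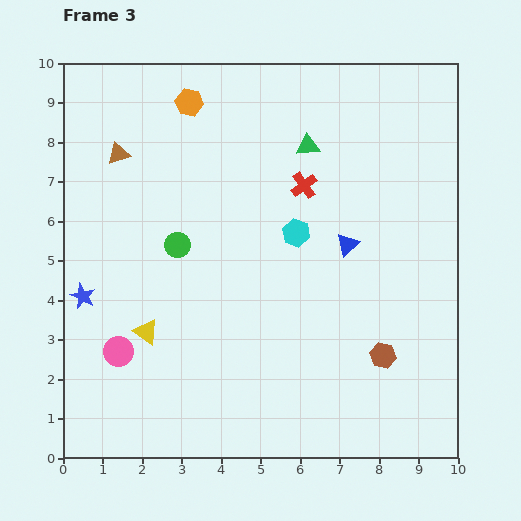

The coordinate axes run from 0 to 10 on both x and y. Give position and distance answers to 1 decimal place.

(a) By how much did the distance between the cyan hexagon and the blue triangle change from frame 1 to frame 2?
-1.4

Distance in frame 1: 2.8. Distance in frame 2: 1.4.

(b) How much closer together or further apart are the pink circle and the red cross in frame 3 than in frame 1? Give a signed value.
+1.6

Distance in frame 1: 4.7. Distance in frame 3: 6.3.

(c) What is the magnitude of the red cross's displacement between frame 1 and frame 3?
3.0

The red cross moved from (3.1, 7.4) to (6.1, 6.9), a distance of √(3.0² + 0.5²) ≈ 3.0.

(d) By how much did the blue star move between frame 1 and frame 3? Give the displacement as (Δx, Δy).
(-7.3, 0.8)

The blue star was at (7.8, 3.3) in frame 1 and (0.5, 4.1) in frame 3.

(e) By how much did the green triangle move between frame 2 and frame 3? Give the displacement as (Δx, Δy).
(1.0, 1.6)

The green triangle was at (5.2, 6.3) in frame 2 and (6.2, 7.9) in frame 3.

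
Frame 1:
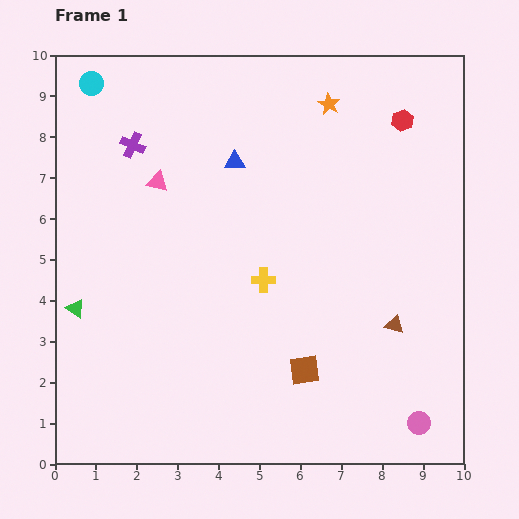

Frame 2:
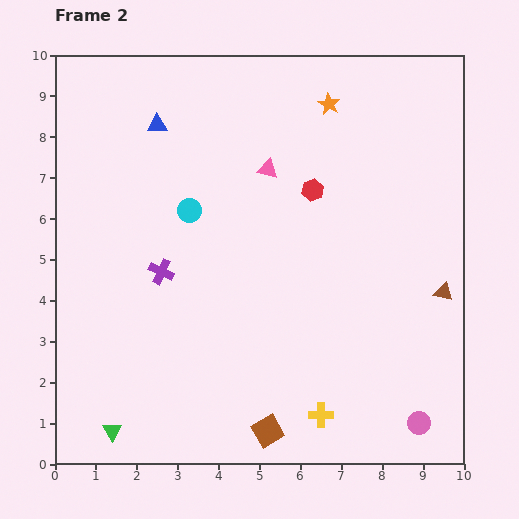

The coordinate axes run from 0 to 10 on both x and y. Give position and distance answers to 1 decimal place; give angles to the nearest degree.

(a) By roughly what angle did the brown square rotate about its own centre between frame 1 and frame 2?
22° counter-clockwise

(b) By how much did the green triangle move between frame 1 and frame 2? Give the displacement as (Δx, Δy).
(0.9, -3.0)

The green triangle was at (0.5, 3.8) in frame 1 and (1.4, 0.8) in frame 2.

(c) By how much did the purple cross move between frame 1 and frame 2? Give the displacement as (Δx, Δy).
(0.7, -3.1)

The purple cross was at (1.9, 7.8) in frame 1 and (2.6, 4.7) in frame 2.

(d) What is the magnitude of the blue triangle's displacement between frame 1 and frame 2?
2.1

The blue triangle moved from (4.4, 7.4) to (2.5, 8.3), a distance of √(1.9² + 0.9²) ≈ 2.1.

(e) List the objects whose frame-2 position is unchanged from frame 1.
the orange star, the pink circle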